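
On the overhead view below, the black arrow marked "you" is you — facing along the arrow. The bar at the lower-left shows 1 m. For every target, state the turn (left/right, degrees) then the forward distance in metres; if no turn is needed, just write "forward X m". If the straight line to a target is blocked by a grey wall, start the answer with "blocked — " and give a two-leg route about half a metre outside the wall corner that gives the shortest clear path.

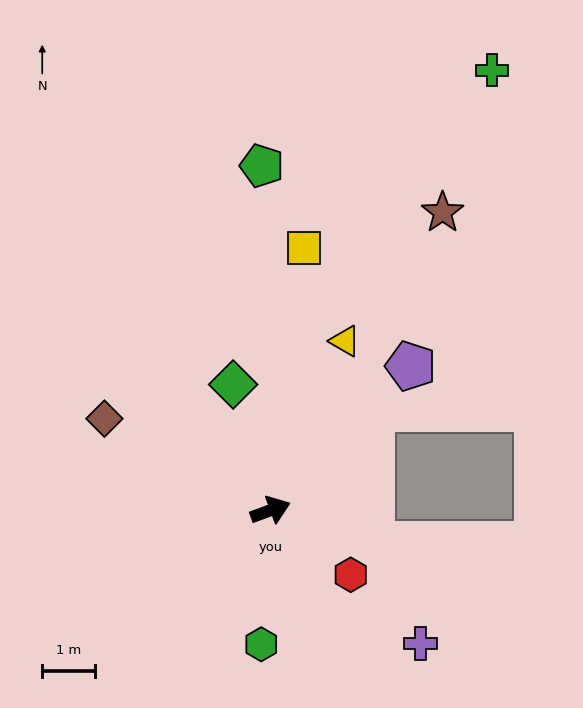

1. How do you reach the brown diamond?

turn left 131°, forward 3.6 m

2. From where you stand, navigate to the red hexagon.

turn right 59°, forward 1.9 m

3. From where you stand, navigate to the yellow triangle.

turn left 46°, forward 3.5 m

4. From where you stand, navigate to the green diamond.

turn left 86°, forward 2.5 m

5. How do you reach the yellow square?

turn left 63°, forward 5.0 m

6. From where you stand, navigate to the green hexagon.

turn right 114°, forward 2.5 m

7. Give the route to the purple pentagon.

turn left 26°, forward 3.8 m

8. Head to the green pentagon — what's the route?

turn left 71°, forward 6.5 m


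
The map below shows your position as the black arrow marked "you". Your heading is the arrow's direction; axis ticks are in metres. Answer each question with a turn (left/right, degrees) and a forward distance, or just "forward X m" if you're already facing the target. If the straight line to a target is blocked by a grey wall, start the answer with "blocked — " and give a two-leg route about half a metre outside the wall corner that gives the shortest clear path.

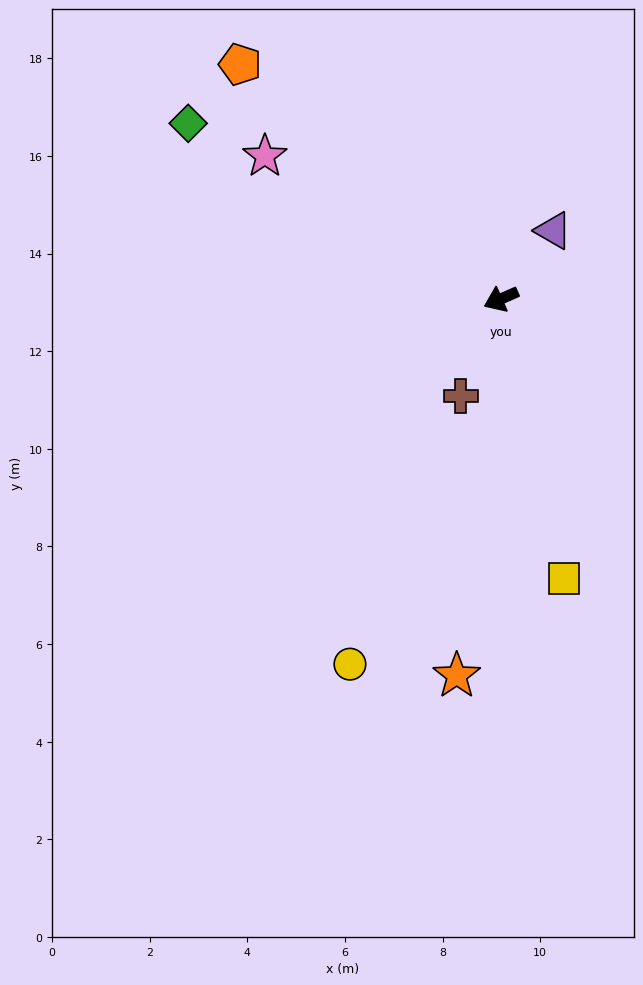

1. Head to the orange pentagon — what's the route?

turn right 66°, forward 7.2 m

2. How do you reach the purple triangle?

turn right 151°, forward 1.8 m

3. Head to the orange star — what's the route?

turn left 60°, forward 7.8 m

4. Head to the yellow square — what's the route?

turn left 79°, forward 5.9 m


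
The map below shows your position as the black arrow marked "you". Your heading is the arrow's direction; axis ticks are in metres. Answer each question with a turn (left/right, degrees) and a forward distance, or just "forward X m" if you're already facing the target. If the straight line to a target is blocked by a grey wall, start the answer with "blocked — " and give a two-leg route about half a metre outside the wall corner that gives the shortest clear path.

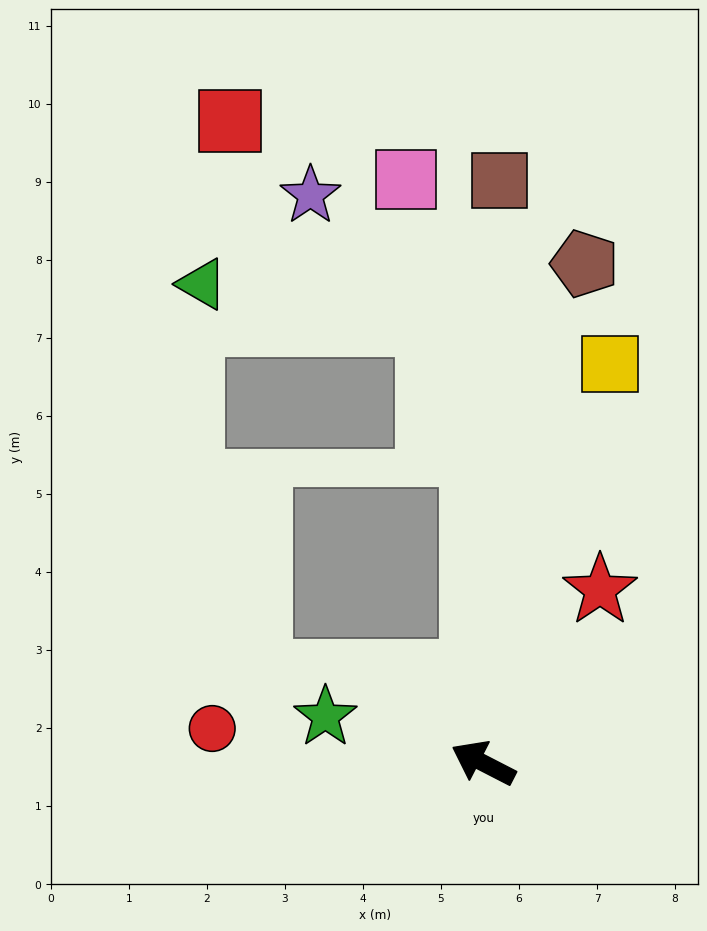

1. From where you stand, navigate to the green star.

turn left 11°, forward 2.1 m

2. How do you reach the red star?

turn right 97°, forward 2.7 m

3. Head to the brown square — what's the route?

turn right 64°, forward 7.5 m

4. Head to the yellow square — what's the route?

turn right 80°, forward 5.4 m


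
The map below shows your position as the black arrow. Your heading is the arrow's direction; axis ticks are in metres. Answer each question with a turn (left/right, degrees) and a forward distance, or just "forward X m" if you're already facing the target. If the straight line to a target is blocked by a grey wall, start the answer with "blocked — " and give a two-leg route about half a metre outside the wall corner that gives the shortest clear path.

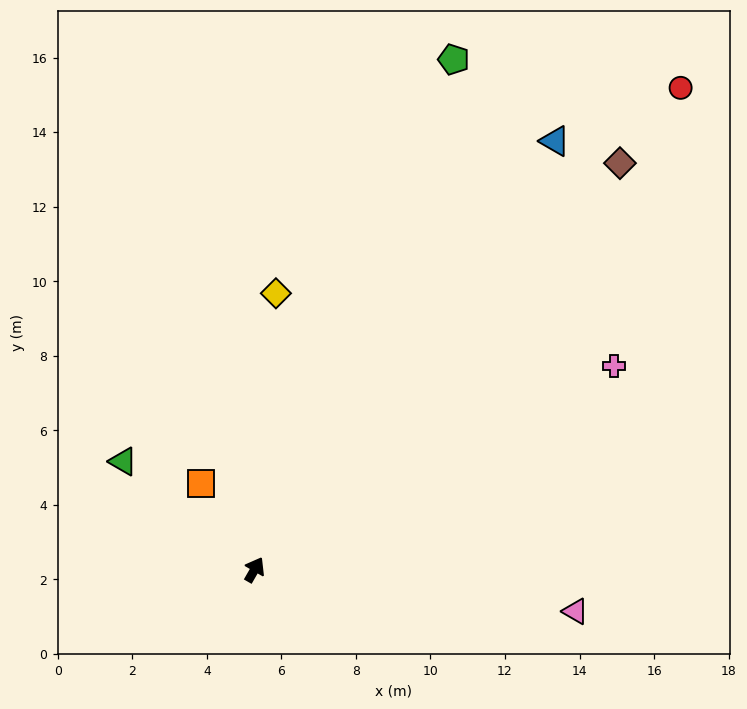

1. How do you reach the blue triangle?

turn right 5°, forward 14.0 m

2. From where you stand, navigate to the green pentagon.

turn left 9°, forward 14.7 m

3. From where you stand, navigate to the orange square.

turn left 62°, forward 2.7 m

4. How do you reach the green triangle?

turn left 80°, forward 4.6 m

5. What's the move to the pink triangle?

turn right 68°, forward 8.7 m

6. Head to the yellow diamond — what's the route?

turn left 26°, forward 7.4 m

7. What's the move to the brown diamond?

turn right 12°, forward 14.7 m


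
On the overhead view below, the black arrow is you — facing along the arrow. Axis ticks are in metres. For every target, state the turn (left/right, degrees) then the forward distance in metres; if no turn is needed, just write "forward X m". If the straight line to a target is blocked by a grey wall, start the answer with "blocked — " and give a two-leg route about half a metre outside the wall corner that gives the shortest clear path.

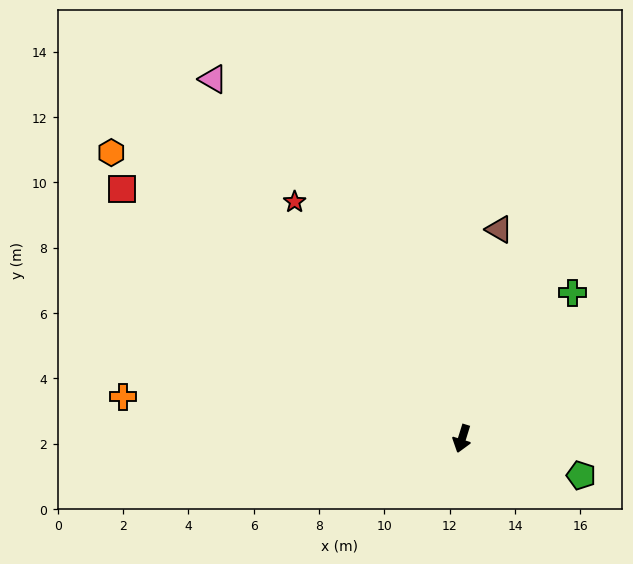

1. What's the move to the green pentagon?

turn left 90°, forward 3.8 m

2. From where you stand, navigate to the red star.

turn right 127°, forward 8.9 m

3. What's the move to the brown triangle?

turn right 173°, forward 6.5 m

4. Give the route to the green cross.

turn left 160°, forward 5.6 m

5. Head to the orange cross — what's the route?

turn right 80°, forward 10.5 m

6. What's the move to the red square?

turn right 109°, forward 12.9 m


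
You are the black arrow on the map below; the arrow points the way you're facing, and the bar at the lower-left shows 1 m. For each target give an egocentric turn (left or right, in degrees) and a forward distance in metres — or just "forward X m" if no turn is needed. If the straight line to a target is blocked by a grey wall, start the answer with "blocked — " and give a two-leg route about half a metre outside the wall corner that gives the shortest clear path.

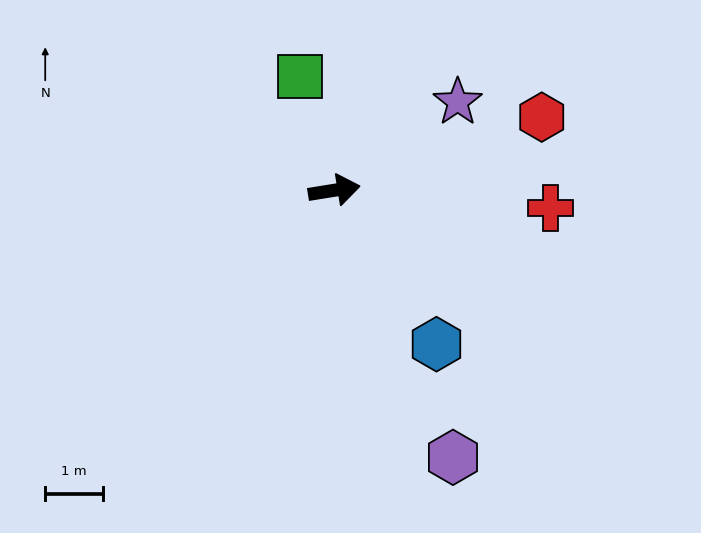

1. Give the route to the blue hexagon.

turn right 66°, forward 3.2 m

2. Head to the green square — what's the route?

turn left 98°, forward 2.1 m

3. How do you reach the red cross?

turn right 14°, forward 3.8 m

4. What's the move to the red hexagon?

turn left 10°, forward 3.8 m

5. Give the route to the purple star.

turn left 26°, forward 2.6 m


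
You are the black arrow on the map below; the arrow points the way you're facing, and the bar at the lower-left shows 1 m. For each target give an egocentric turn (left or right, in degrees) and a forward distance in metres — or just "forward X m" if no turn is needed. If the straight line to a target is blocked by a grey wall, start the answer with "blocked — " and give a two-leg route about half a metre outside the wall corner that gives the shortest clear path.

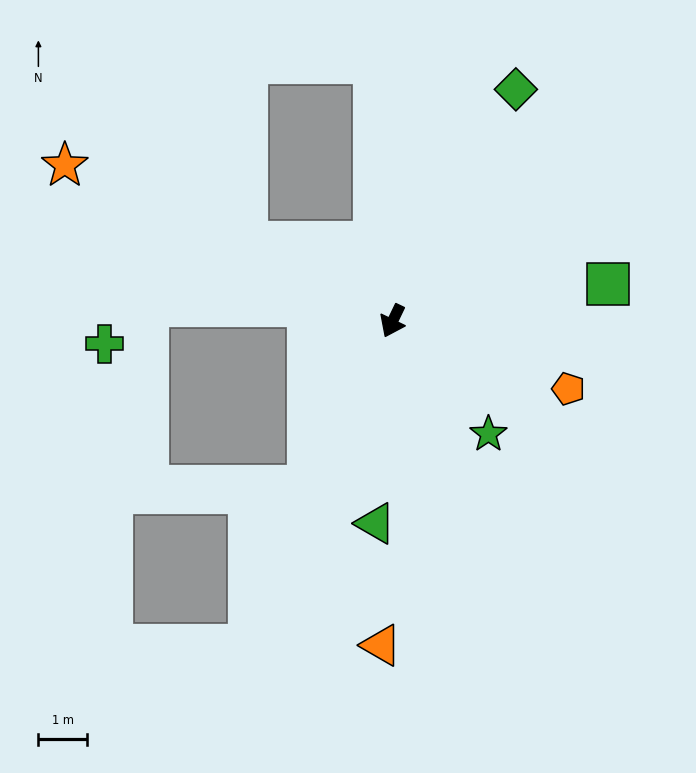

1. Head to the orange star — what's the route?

turn right 90°, forward 7.5 m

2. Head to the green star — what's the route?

turn left 66°, forward 3.0 m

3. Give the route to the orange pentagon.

turn left 95°, forward 3.9 m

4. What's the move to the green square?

turn left 125°, forward 4.5 m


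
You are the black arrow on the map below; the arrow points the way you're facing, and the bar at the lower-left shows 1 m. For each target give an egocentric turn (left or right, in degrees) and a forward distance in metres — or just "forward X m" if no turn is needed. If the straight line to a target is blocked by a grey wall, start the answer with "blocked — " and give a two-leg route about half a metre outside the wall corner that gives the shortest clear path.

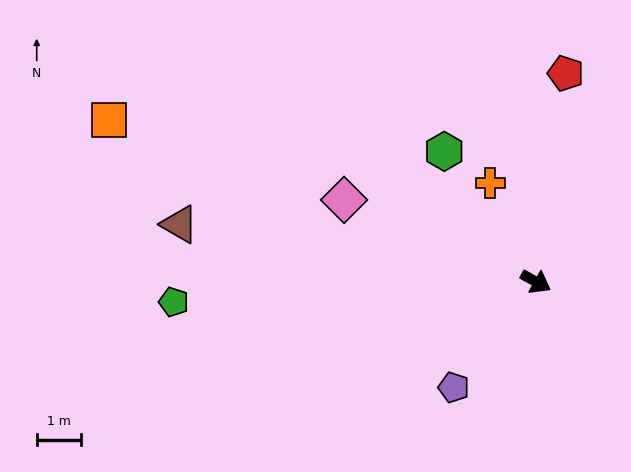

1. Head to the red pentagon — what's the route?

turn left 111°, forward 4.7 m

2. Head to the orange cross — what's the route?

turn left 144°, forward 2.4 m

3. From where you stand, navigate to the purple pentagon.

turn right 99°, forward 3.0 m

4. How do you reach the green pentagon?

turn right 148°, forward 8.1 m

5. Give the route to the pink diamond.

turn right 174°, forward 4.7 m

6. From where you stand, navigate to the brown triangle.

turn right 160°, forward 8.1 m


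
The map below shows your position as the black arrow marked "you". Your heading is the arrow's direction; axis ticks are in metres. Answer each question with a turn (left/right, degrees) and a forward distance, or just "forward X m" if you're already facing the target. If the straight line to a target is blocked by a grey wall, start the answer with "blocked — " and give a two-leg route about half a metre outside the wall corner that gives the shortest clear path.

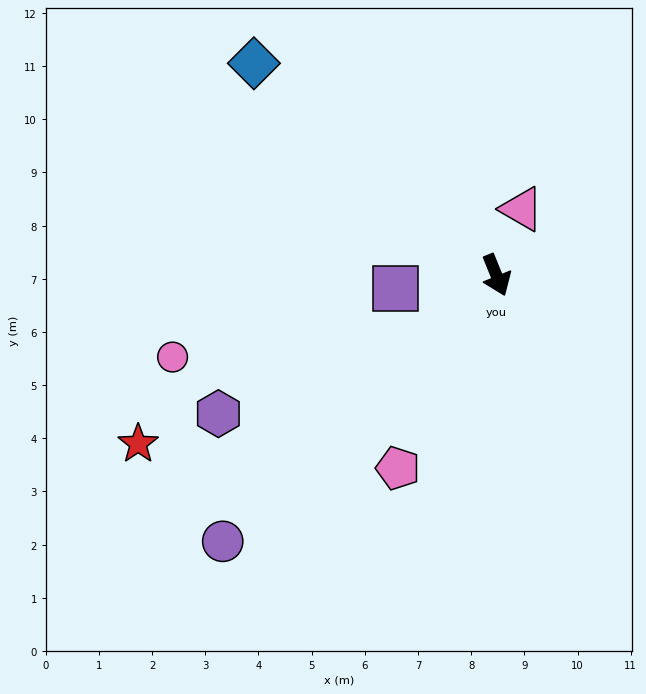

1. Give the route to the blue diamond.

turn right 153°, forward 6.1 m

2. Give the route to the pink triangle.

turn left 137°, forward 1.3 m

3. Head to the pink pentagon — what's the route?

turn right 49°, forward 4.1 m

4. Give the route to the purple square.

turn right 105°, forward 1.9 m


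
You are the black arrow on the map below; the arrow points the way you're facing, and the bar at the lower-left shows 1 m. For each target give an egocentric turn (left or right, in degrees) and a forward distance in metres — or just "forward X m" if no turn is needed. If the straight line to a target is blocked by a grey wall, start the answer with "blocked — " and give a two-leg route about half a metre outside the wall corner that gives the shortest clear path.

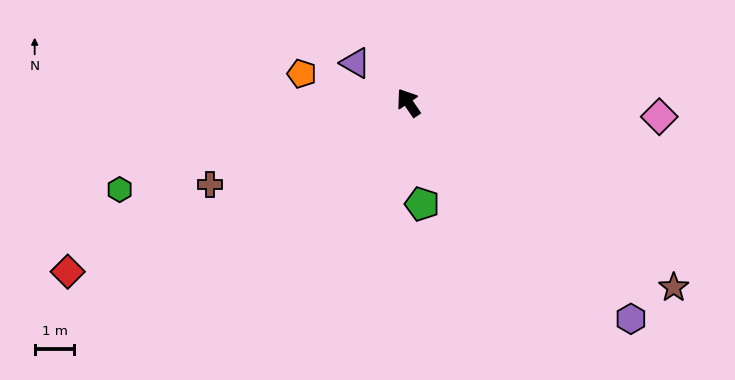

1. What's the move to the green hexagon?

turn left 72°, forward 7.6 m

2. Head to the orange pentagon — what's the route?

turn left 40°, forward 2.8 m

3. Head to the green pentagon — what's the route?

turn left 153°, forward 2.6 m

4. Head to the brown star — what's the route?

turn right 159°, forward 8.1 m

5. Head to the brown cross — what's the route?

turn left 78°, forward 5.4 m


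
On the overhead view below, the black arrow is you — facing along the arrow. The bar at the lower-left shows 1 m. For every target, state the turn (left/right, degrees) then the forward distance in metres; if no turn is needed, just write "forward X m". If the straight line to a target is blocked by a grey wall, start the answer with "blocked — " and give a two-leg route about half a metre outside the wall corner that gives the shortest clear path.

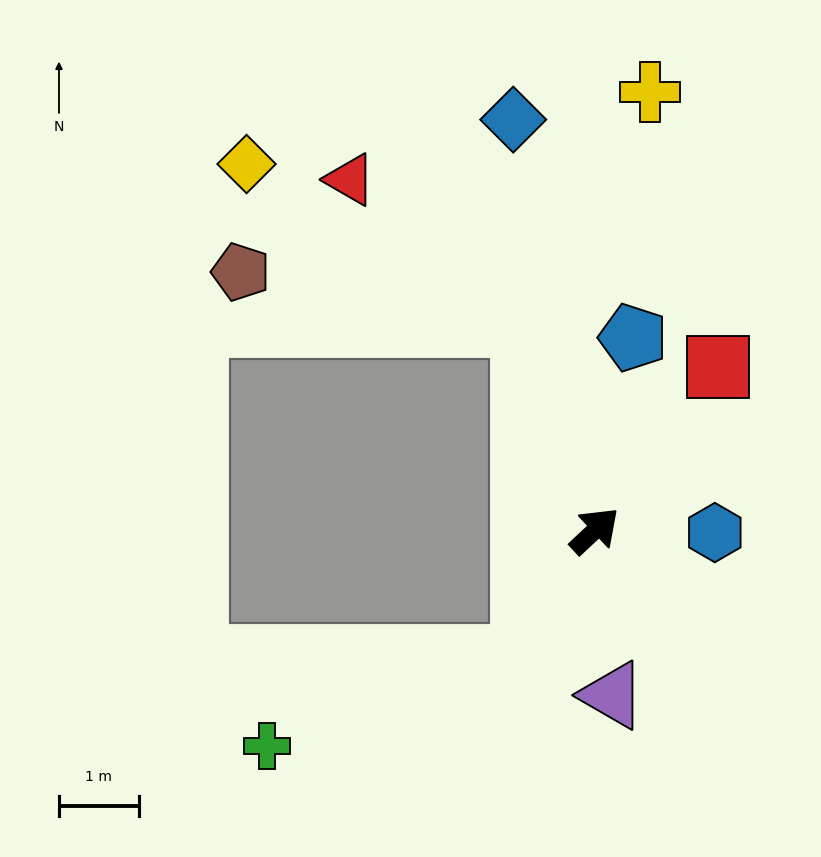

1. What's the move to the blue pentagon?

turn left 36°, forward 2.5 m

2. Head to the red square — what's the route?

turn left 10°, forward 2.6 m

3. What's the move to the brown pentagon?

blocked — turn left 66°, forward 2.7 m, then turn left 61°, forward 3.6 m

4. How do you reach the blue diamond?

turn left 58°, forward 5.3 m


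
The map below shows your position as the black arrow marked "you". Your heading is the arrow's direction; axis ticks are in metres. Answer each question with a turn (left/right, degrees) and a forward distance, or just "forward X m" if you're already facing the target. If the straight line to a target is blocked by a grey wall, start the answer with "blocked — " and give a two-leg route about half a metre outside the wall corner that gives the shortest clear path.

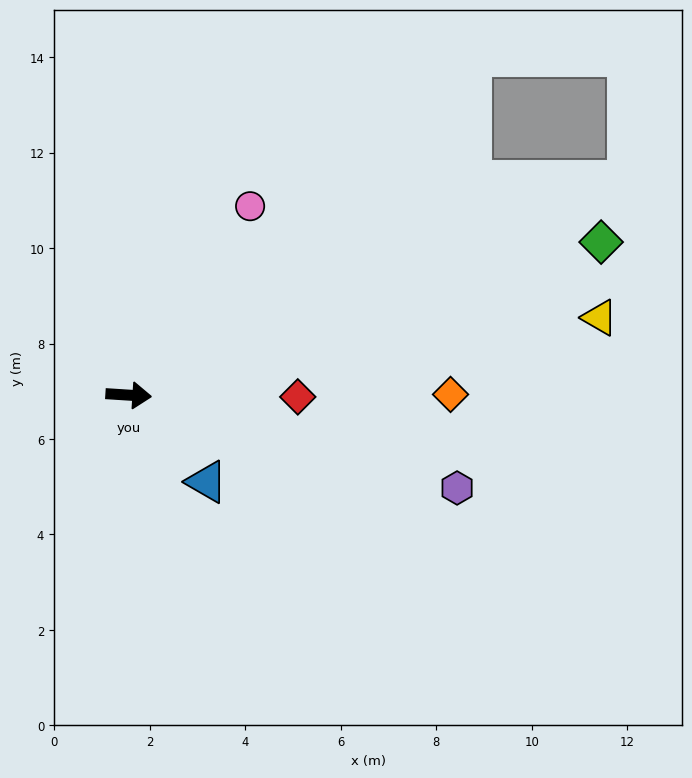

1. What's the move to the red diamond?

turn left 3°, forward 3.5 m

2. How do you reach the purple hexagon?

turn right 12°, forward 7.1 m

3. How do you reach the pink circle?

turn left 61°, forward 4.7 m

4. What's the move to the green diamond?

turn left 22°, forward 10.4 m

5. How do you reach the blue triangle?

turn right 44°, forward 2.4 m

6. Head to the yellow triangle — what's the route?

turn left 13°, forward 10.0 m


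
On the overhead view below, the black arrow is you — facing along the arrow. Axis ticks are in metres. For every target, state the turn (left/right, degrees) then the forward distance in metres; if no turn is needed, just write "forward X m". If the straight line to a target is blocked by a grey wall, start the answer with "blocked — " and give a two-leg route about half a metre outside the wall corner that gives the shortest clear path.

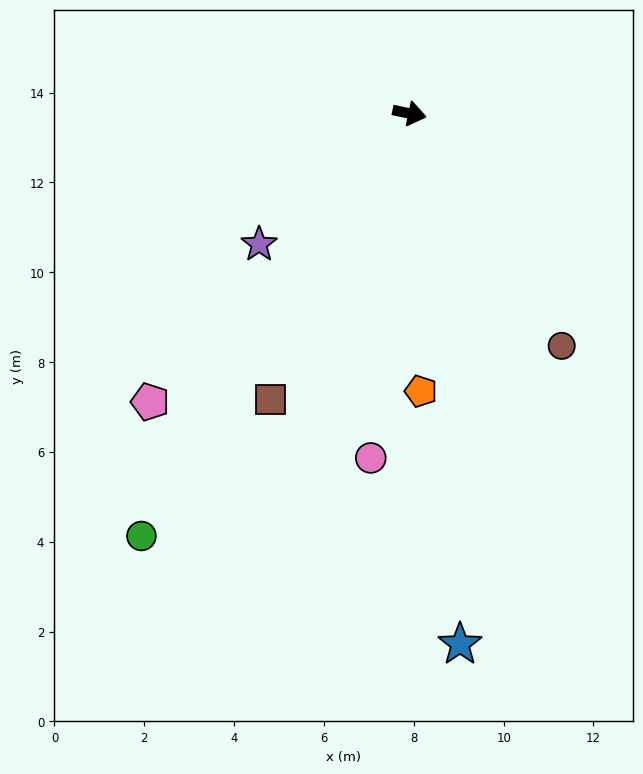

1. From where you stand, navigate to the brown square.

turn right 104°, forward 7.1 m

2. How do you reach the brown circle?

turn right 45°, forward 6.2 m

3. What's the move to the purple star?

turn right 127°, forward 4.4 m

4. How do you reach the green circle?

turn right 111°, forward 11.1 m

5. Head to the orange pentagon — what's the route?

turn right 76°, forward 6.2 m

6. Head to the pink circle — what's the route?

turn right 85°, forward 7.7 m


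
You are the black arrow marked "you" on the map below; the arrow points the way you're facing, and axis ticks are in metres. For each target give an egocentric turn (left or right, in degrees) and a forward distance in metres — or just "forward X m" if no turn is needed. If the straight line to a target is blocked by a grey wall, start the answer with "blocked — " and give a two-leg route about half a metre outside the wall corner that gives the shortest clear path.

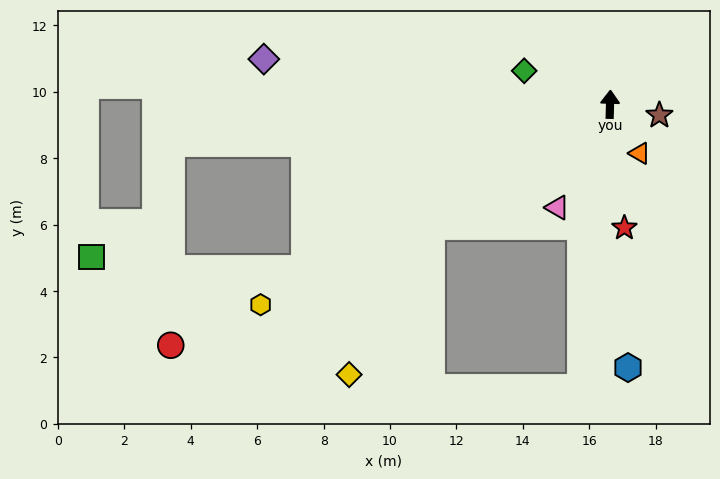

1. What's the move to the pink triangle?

turn left 155°, forward 3.5 m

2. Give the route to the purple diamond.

turn left 84°, forward 10.5 m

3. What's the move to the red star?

turn right 172°, forward 3.7 m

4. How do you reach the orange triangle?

turn right 147°, forward 1.7 m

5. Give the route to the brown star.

turn right 101°, forward 1.5 m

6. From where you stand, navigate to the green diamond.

turn left 70°, forward 2.8 m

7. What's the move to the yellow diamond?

blocked — turn left 126°, forward 6.5 m, then turn left 27°, forward 5.1 m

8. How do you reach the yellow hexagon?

turn left 121°, forward 12.1 m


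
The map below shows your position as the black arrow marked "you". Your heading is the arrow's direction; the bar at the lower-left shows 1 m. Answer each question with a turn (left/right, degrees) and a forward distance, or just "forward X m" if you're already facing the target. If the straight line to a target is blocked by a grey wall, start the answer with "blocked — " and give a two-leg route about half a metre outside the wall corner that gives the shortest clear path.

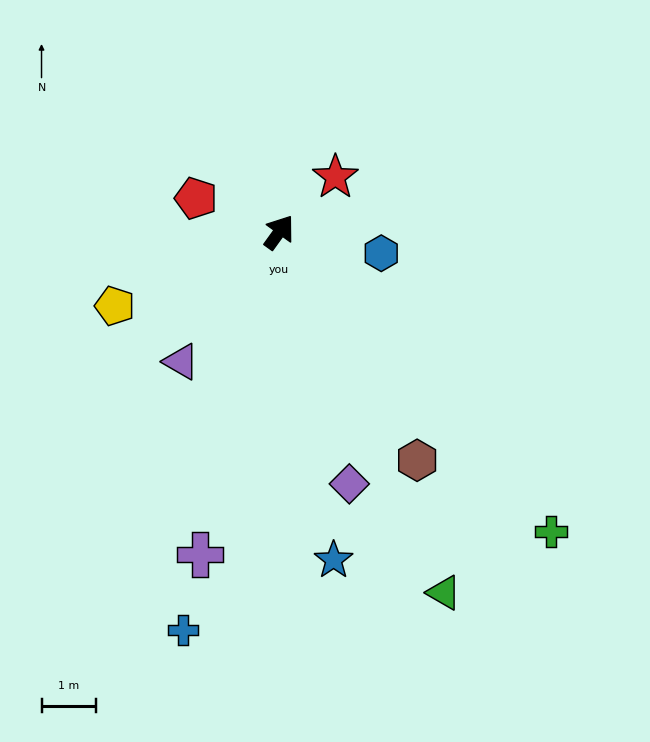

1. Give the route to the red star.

turn right 10°, forward 1.4 m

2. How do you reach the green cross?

turn right 102°, forward 7.4 m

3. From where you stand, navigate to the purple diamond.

turn right 129°, forward 4.8 m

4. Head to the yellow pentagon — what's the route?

turn left 150°, forward 3.3 m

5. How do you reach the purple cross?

turn right 158°, forward 6.1 m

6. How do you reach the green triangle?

turn right 120°, forward 7.3 m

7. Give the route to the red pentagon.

turn left 104°, forward 1.6 m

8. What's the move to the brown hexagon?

turn right 113°, forward 4.9 m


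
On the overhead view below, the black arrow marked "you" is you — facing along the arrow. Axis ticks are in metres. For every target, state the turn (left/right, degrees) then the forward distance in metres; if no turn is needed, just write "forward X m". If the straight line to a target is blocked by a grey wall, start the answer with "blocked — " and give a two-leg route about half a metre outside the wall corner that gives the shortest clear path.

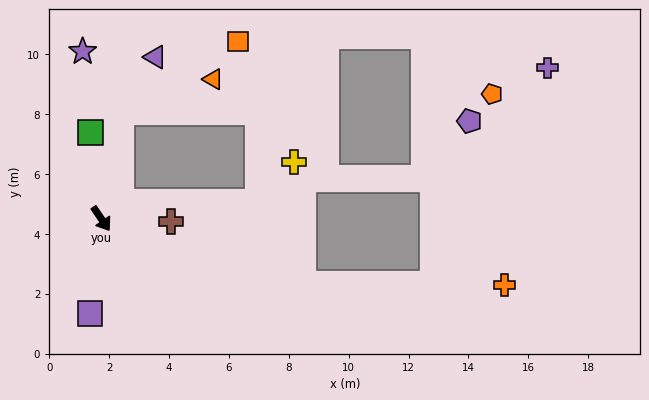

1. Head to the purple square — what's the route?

turn right 41°, forward 3.2 m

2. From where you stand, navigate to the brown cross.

turn left 53°, forward 2.3 m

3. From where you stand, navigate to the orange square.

blocked — turn left 135°, forward 3.6 m, then turn right 48°, forward 4.6 m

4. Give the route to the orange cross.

blocked — turn left 38°, forward 7.1 m, then turn left 18°, forward 6.7 m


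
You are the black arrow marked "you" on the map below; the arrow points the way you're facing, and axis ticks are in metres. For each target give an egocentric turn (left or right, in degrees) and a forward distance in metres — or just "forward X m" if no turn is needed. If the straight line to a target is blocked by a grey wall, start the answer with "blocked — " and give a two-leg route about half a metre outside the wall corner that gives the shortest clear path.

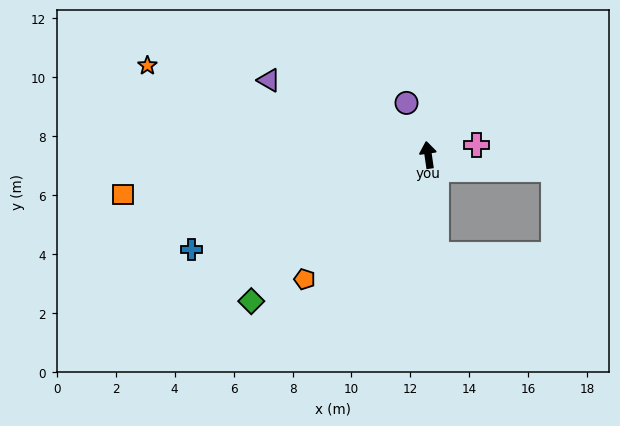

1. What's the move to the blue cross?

turn left 104°, forward 8.6 m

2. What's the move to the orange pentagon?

turn left 127°, forward 5.9 m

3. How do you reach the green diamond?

turn left 121°, forward 7.8 m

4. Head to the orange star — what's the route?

turn left 64°, forward 10.0 m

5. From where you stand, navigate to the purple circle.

turn left 14°, forward 1.9 m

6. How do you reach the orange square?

turn left 89°, forward 10.4 m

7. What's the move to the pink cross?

turn right 87°, forward 1.7 m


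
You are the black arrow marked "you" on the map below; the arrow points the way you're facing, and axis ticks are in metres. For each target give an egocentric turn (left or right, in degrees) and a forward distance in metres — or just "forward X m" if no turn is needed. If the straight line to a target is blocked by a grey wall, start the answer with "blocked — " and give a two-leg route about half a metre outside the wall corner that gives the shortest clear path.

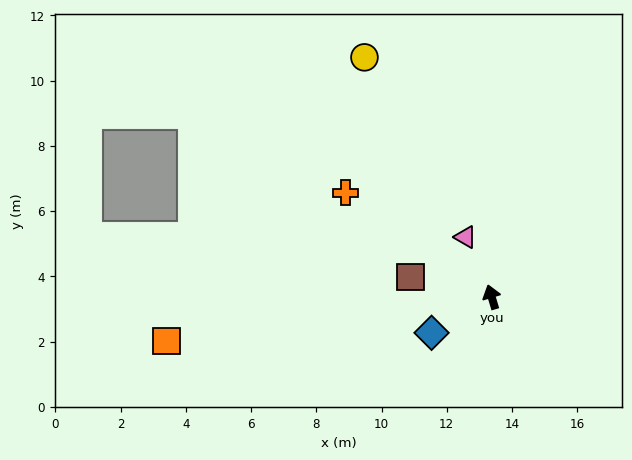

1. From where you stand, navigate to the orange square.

turn left 81°, forward 10.1 m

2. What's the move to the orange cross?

turn left 38°, forward 5.5 m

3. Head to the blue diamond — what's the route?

turn left 104°, forward 2.1 m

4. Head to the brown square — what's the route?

turn left 60°, forward 2.6 m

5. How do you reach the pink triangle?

turn left 7°, forward 2.0 m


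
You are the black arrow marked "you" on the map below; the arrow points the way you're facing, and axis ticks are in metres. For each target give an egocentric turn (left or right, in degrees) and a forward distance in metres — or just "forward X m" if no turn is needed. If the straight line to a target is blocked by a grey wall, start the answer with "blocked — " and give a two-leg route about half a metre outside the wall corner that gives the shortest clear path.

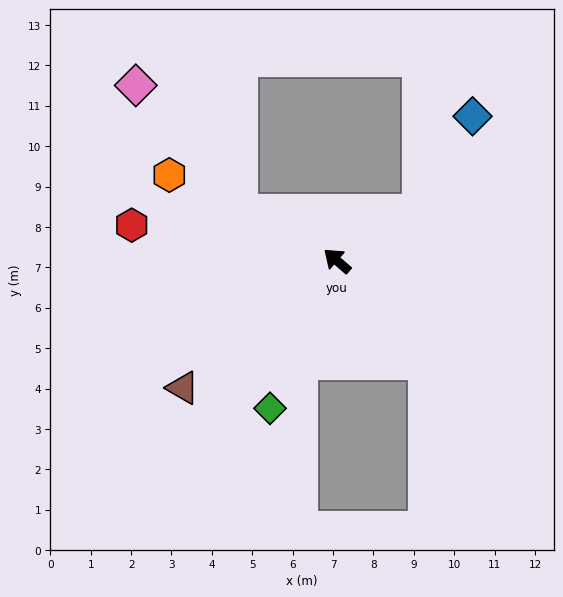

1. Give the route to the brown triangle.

turn left 80°, forward 4.9 m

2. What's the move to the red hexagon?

turn left 31°, forward 5.2 m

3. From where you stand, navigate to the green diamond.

turn left 106°, forward 4.0 m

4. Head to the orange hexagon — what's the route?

turn left 14°, forward 4.7 m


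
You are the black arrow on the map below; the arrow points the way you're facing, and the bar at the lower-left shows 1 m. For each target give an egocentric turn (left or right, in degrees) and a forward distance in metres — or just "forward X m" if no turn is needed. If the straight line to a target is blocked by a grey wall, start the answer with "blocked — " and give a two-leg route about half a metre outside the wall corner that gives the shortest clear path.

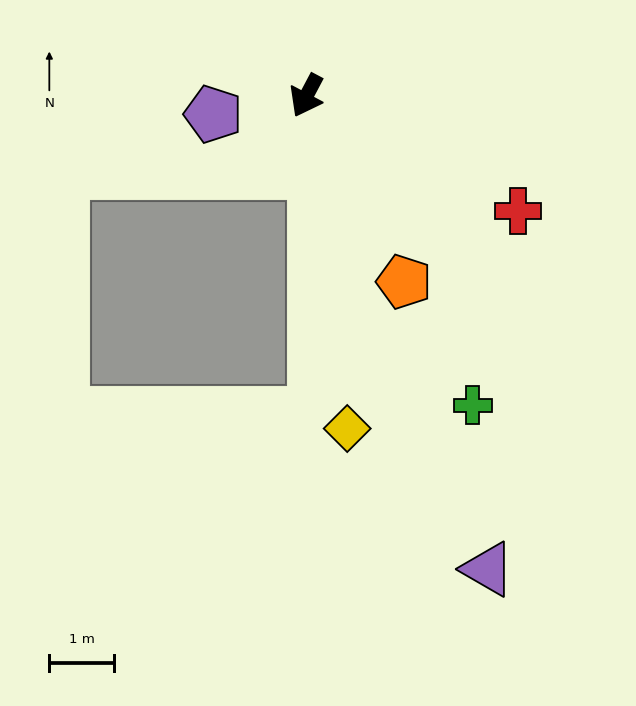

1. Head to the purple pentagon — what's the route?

turn right 51°, forward 1.5 m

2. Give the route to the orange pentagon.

turn left 56°, forward 3.3 m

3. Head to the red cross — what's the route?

turn left 89°, forward 3.7 m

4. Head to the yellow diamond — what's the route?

turn left 35°, forward 5.2 m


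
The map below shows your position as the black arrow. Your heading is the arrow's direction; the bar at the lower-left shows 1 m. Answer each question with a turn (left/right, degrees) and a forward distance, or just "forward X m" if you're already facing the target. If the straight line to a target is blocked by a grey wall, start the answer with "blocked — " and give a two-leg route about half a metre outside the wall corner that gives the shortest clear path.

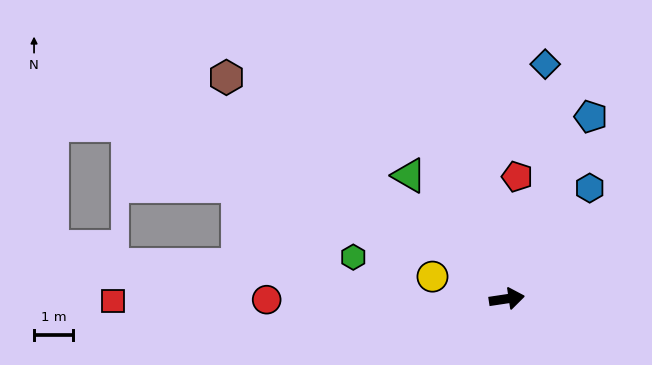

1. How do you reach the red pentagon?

turn left 77°, forward 3.1 m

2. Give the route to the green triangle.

turn left 120°, forward 4.0 m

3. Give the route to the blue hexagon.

turn left 45°, forward 3.5 m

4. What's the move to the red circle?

turn left 172°, forward 6.2 m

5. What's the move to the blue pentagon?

turn left 57°, forward 5.1 m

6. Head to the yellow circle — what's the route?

turn left 155°, forward 2.0 m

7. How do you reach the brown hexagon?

turn left 133°, forward 9.2 m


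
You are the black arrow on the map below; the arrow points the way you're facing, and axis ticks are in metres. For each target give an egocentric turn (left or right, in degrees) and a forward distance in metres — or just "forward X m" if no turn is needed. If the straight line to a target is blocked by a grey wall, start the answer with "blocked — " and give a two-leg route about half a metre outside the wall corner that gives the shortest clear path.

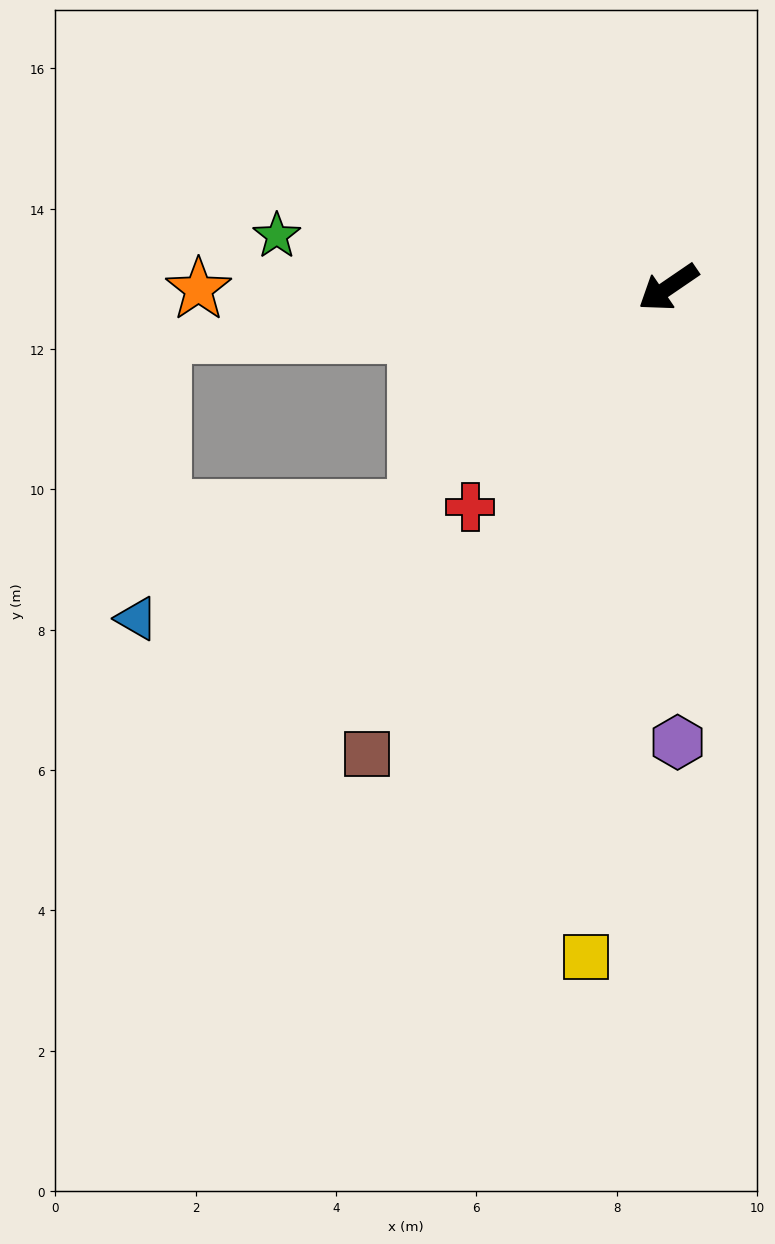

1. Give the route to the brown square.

turn left 23°, forward 7.9 m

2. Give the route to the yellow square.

turn left 49°, forward 9.6 m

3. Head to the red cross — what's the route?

turn left 14°, forward 4.2 m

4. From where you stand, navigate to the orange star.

turn right 34°, forward 6.7 m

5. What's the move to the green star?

turn right 42°, forward 5.6 m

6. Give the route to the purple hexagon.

turn left 57°, forward 6.5 m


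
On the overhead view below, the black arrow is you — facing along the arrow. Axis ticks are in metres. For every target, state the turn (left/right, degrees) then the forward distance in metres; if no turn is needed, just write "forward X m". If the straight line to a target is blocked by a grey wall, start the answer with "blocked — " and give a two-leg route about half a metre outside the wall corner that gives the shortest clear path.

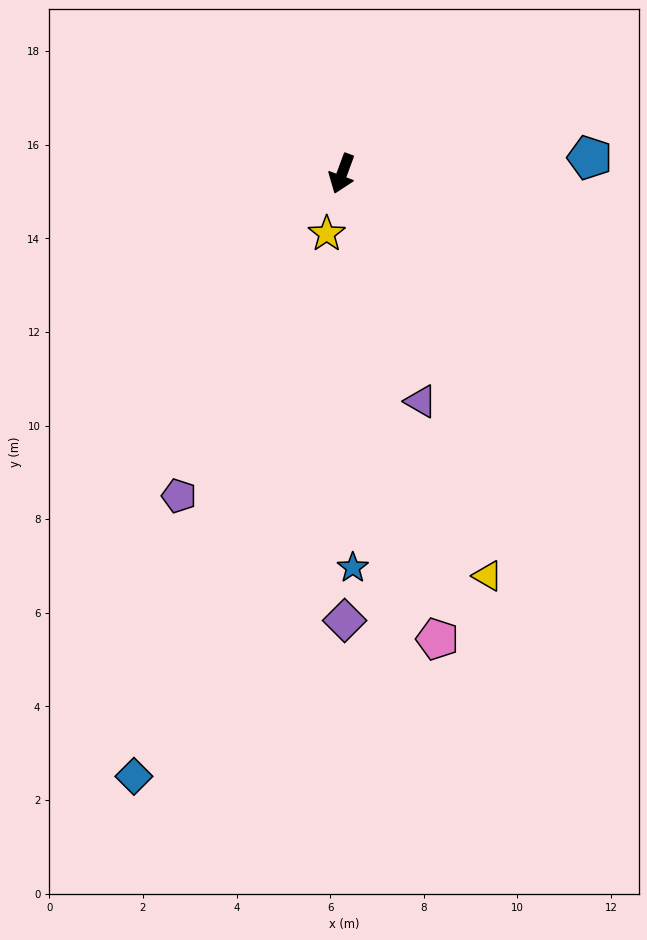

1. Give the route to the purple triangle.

turn left 39°, forward 5.1 m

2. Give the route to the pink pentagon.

turn left 32°, forward 10.1 m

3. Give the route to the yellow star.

turn left 6°, forward 1.3 m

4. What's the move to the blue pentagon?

turn left 114°, forward 5.3 m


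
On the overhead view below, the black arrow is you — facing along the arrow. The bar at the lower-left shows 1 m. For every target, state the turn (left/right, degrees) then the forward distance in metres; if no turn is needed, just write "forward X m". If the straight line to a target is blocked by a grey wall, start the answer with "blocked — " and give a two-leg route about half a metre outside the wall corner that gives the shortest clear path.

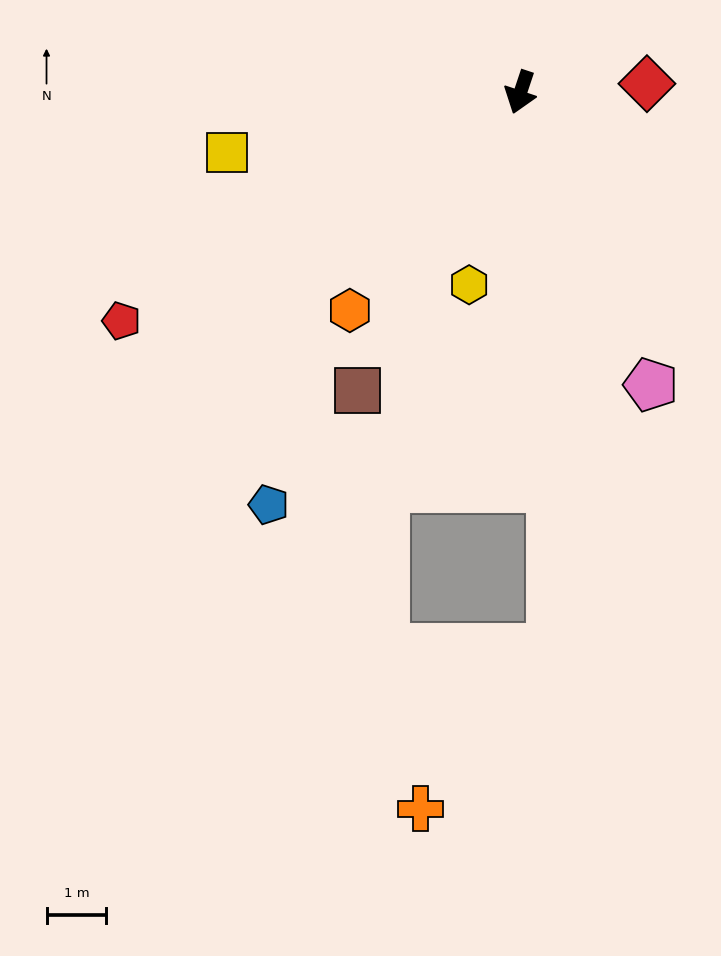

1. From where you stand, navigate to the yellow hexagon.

turn left 4°, forward 3.3 m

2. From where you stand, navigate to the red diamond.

turn left 112°, forward 2.1 m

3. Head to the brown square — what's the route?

turn right 10°, forward 5.7 m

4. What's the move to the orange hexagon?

turn right 20°, forward 4.6 m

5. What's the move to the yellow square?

turn right 60°, forward 5.0 m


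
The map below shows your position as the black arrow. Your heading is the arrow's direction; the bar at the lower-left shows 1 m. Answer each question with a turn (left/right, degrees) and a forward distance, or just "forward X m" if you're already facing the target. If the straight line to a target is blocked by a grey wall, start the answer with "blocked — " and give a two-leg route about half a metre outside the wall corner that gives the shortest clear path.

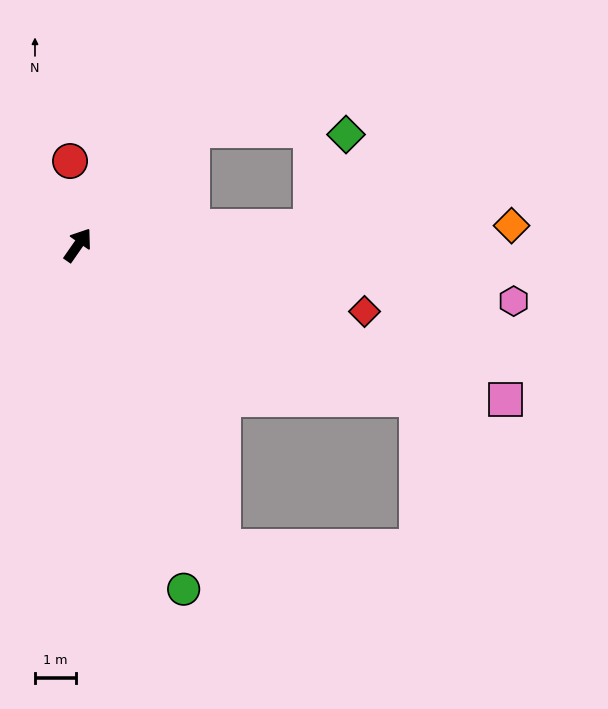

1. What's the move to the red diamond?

turn right 68°, forward 7.1 m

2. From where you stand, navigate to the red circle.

turn left 40°, forward 2.0 m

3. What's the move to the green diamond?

blocked — turn right 51°, forward 5.7 m, then turn left 65°, forward 2.4 m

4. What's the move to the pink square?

turn right 75°, forward 11.0 m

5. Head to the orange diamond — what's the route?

turn right 53°, forward 10.5 m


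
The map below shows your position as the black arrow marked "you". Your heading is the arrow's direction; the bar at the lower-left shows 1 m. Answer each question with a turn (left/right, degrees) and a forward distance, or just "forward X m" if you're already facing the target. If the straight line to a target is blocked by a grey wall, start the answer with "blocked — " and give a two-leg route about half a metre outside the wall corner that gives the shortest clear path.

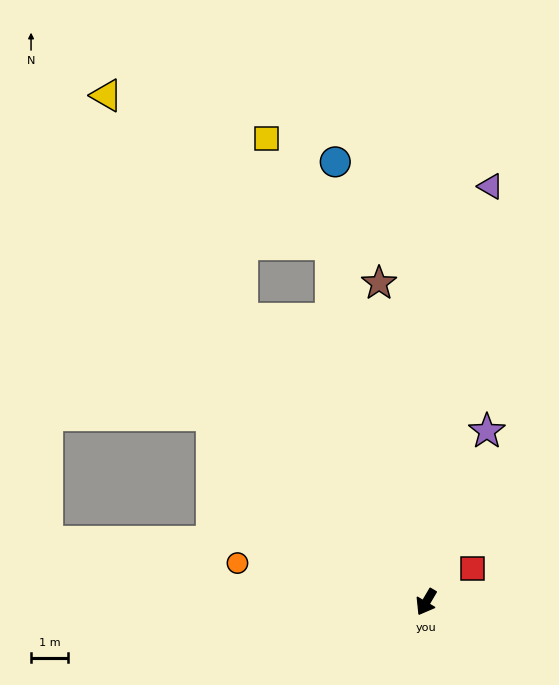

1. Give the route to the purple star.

turn right 169°, forward 4.9 m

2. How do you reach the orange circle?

turn right 71°, forward 5.2 m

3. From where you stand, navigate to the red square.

turn left 156°, forward 1.6 m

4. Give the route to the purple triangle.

turn right 158°, forward 11.5 m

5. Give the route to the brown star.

turn right 141°, forward 8.8 m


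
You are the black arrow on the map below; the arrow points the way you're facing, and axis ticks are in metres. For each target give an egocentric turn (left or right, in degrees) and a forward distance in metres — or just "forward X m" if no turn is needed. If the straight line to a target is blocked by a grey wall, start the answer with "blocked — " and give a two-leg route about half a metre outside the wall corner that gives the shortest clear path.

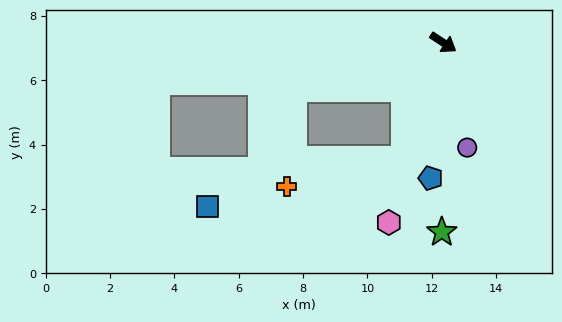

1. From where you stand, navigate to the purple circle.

turn right 44°, forward 3.3 m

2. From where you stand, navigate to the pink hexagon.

turn right 74°, forward 5.8 m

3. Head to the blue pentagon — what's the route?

turn right 62°, forward 4.2 m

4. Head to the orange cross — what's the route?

blocked — turn right 75°, forward 3.8 m, then turn right 59°, forward 3.8 m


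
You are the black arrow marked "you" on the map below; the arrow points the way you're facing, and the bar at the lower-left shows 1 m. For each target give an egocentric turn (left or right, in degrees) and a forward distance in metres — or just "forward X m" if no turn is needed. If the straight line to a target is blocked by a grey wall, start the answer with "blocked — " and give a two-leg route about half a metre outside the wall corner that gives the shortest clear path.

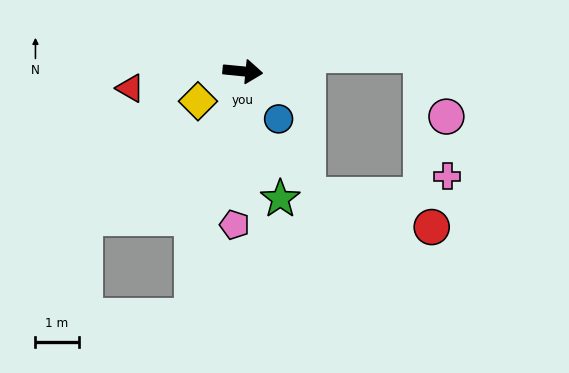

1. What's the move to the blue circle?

turn right 47°, forward 1.4 m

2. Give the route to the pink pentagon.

turn right 88°, forward 3.6 m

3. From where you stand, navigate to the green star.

turn right 68°, forward 3.1 m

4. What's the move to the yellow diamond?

turn right 141°, forward 1.3 m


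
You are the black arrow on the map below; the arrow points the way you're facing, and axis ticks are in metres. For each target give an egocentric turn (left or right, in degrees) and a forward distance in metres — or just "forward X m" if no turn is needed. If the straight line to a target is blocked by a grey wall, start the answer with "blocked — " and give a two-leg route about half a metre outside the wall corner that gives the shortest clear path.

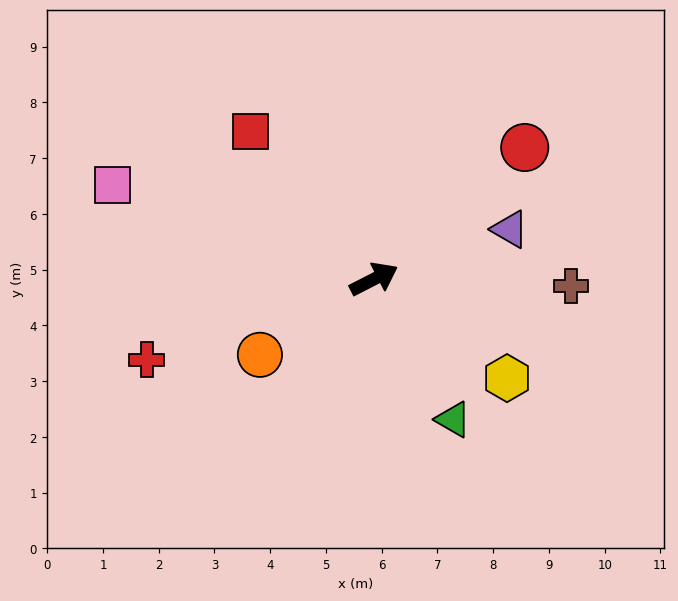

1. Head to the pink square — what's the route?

turn left 133°, forward 5.0 m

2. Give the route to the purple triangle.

turn right 7°, forward 2.6 m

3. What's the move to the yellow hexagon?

turn right 64°, forward 3.0 m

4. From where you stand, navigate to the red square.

turn left 103°, forward 3.5 m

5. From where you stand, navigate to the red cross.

turn left 172°, forward 4.3 m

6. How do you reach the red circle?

turn left 14°, forward 3.6 m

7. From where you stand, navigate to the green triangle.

turn right 88°, forward 2.9 m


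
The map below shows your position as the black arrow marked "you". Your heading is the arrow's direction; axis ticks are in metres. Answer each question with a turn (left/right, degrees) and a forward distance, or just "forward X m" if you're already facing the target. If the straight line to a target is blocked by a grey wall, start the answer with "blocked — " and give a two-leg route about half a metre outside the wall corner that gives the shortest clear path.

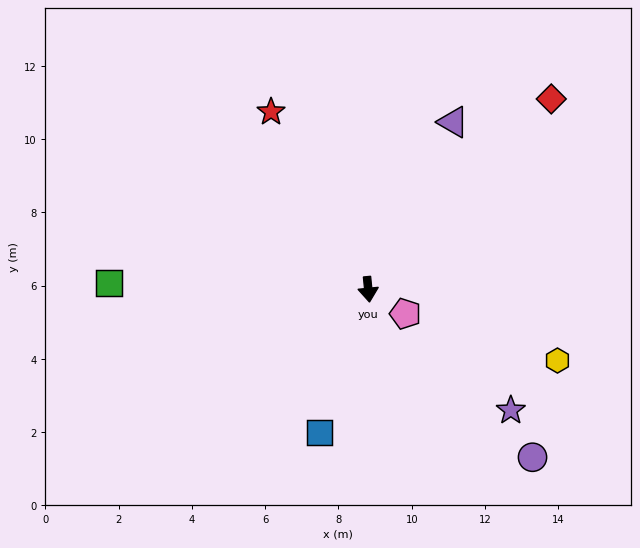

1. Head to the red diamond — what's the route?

turn left 131°, forward 7.2 m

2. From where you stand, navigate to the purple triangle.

turn left 147°, forward 5.1 m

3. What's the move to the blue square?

turn right 24°, forward 4.1 m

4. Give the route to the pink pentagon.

turn left 51°, forward 1.2 m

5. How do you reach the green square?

turn right 97°, forward 7.1 m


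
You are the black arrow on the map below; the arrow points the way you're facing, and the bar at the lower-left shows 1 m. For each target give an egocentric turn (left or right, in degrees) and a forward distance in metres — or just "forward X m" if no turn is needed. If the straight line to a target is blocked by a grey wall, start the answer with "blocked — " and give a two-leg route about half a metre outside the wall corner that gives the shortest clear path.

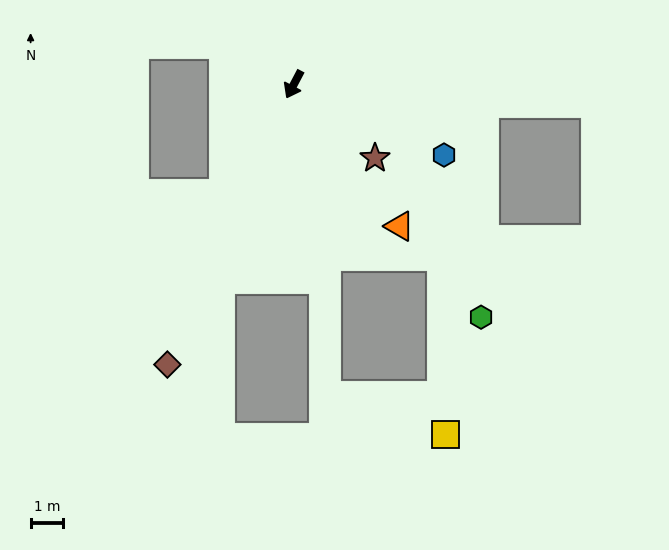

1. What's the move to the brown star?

turn left 76°, forward 3.3 m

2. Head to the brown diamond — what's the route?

turn left 3°, forward 9.4 m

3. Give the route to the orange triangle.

turn left 64°, forward 5.4 m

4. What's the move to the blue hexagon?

turn left 93°, forward 5.1 m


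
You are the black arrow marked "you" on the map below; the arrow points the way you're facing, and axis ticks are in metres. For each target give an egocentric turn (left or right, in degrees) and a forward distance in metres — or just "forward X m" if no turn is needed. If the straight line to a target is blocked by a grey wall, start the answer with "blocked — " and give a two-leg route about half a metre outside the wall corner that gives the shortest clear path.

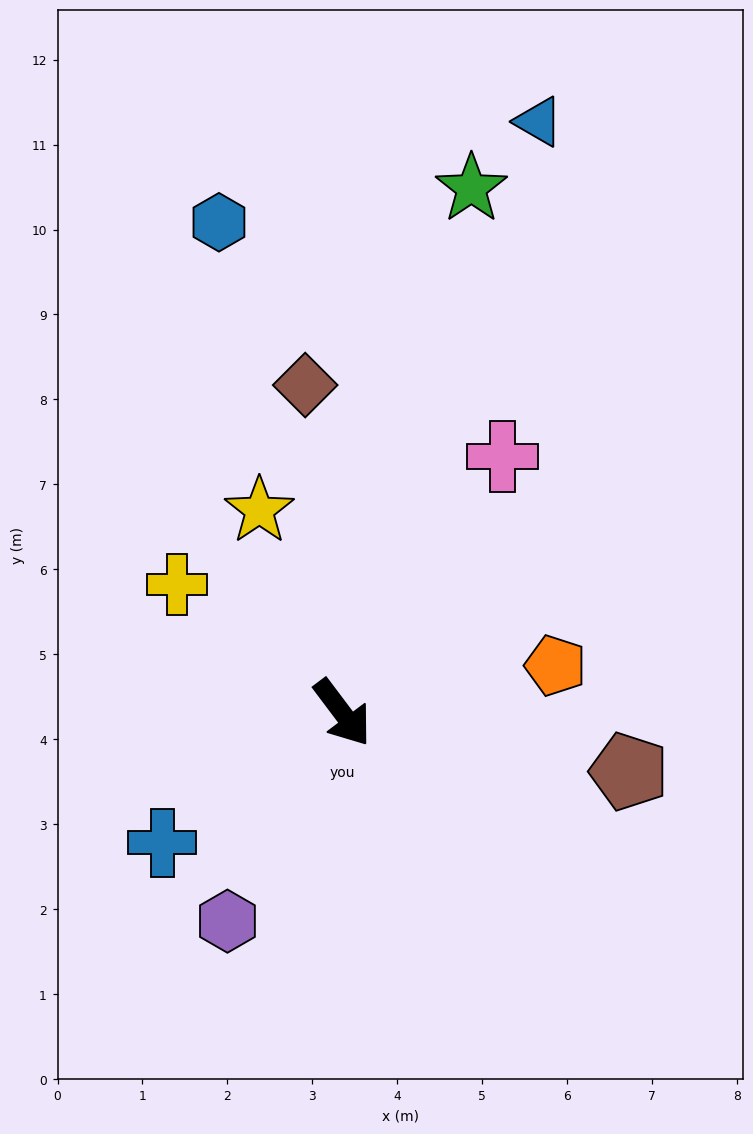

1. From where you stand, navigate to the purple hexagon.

turn right 66°, forward 2.8 m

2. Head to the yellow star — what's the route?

turn left 165°, forward 2.6 m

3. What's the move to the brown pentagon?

turn left 41°, forward 3.4 m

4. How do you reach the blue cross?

turn right 91°, forward 2.6 m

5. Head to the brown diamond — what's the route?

turn left 149°, forward 3.9 m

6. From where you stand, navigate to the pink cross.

turn left 111°, forward 3.6 m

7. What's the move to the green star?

turn left 129°, forward 6.4 m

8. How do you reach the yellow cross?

turn right 165°, forward 2.5 m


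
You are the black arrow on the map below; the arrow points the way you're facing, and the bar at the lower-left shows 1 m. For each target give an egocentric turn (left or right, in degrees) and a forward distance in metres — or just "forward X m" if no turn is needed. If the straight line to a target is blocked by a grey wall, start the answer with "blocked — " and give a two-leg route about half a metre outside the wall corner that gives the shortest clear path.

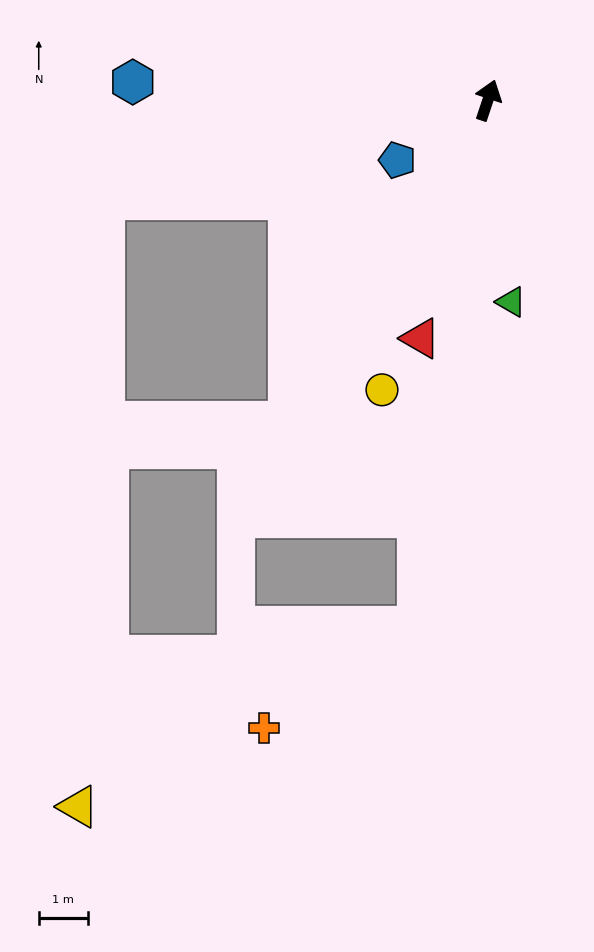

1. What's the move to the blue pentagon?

turn left 142°, forward 2.2 m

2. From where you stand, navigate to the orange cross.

blocked — turn right 169°, forward 10.8 m, then turn right 49°, forward 3.7 m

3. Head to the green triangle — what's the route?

turn right 155°, forward 4.1 m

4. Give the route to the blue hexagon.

turn left 106°, forward 7.2 m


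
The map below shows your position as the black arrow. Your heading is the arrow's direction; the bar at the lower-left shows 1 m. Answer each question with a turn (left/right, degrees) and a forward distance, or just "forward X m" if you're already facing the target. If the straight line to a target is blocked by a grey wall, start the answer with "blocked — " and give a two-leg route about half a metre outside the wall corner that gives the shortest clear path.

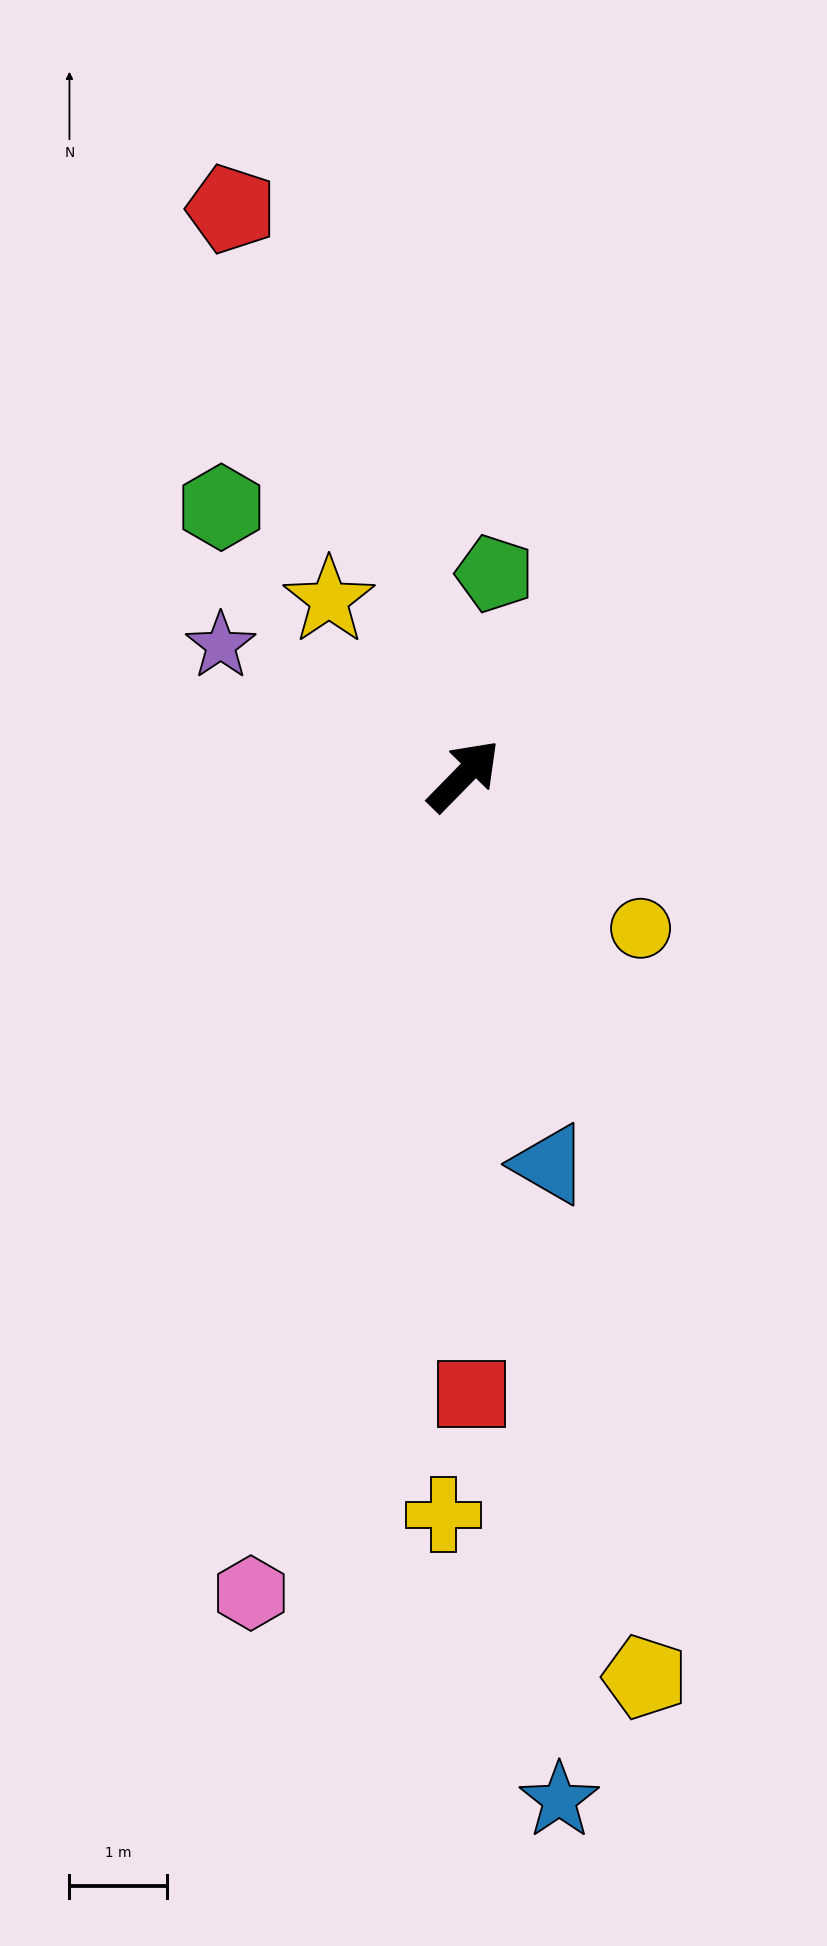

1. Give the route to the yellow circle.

turn right 86°, forward 2.4 m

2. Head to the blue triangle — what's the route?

turn right 123°, forward 4.1 m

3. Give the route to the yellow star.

turn left 82°, forward 2.3 m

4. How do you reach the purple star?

turn left 106°, forward 2.8 m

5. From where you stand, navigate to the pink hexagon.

turn right 150°, forward 8.7 m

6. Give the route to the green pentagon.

turn left 36°, forward 2.1 m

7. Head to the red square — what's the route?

turn right 135°, forward 6.3 m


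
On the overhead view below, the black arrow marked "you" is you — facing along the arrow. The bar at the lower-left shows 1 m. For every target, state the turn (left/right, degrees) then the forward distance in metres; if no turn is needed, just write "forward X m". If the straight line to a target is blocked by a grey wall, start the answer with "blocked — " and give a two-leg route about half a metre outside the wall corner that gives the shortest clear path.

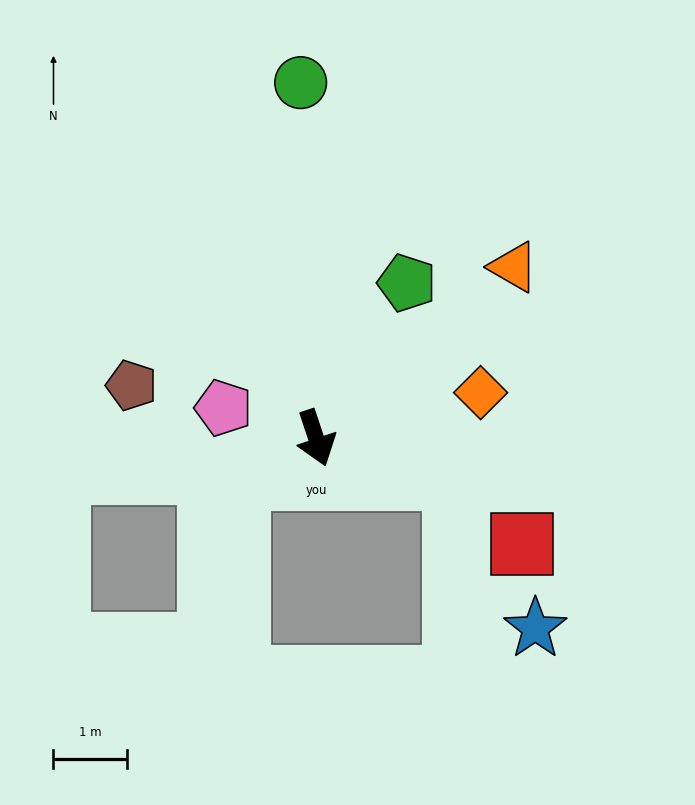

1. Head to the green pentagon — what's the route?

turn left 131°, forward 2.4 m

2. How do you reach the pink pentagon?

turn right 126°, forward 1.3 m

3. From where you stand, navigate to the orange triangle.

turn left 113°, forward 3.5 m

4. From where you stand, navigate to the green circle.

turn left 164°, forward 4.8 m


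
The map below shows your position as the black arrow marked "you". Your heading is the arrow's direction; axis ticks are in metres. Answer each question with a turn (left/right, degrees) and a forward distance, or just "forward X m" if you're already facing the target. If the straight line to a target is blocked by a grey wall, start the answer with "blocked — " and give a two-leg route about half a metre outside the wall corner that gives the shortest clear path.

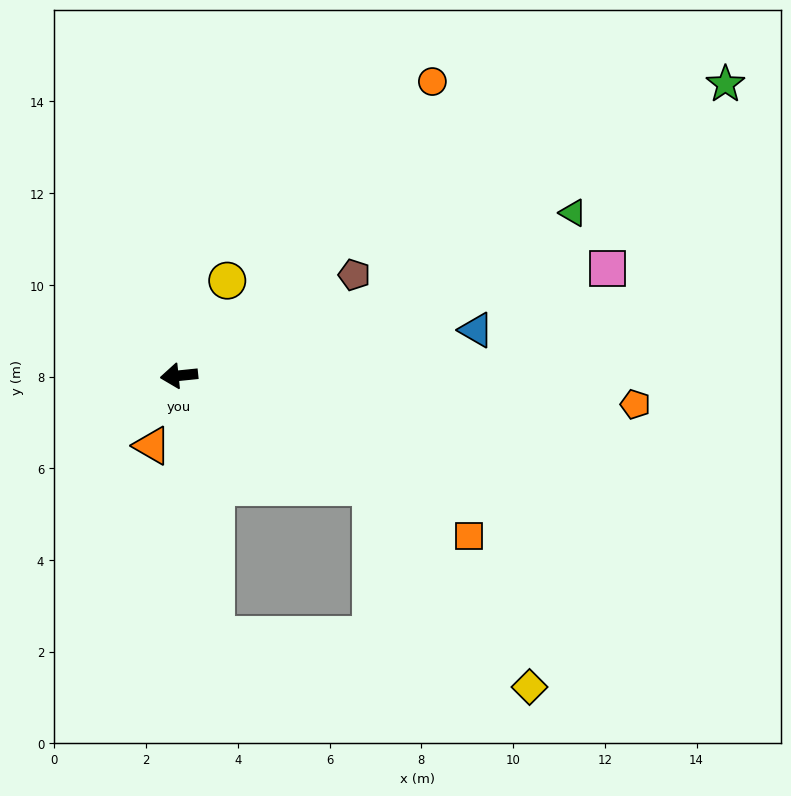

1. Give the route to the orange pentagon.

turn left 171°, forward 10.0 m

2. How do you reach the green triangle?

turn right 163°, forward 9.3 m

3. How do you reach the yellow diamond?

blocked — turn left 144°, forward 4.8 m, then turn right 22°, forward 5.6 m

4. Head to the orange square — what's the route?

turn left 145°, forward 7.2 m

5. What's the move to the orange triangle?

turn left 63°, forward 1.6 m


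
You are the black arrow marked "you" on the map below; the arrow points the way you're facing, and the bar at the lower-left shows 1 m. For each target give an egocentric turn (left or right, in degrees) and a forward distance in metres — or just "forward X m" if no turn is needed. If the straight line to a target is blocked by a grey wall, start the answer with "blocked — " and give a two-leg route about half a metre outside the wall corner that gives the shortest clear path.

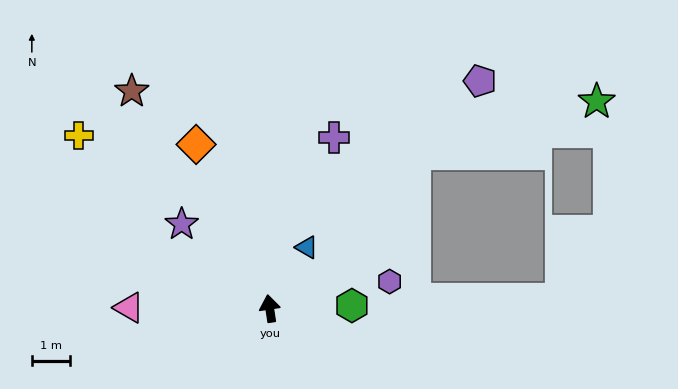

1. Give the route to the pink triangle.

turn left 81°, forward 3.7 m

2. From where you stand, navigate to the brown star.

turn left 24°, forward 6.8 m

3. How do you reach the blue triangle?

turn right 40°, forward 1.9 m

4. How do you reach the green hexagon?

turn right 97°, forward 2.2 m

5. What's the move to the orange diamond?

turn left 16°, forward 4.8 m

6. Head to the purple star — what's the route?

turn left 38°, forward 3.2 m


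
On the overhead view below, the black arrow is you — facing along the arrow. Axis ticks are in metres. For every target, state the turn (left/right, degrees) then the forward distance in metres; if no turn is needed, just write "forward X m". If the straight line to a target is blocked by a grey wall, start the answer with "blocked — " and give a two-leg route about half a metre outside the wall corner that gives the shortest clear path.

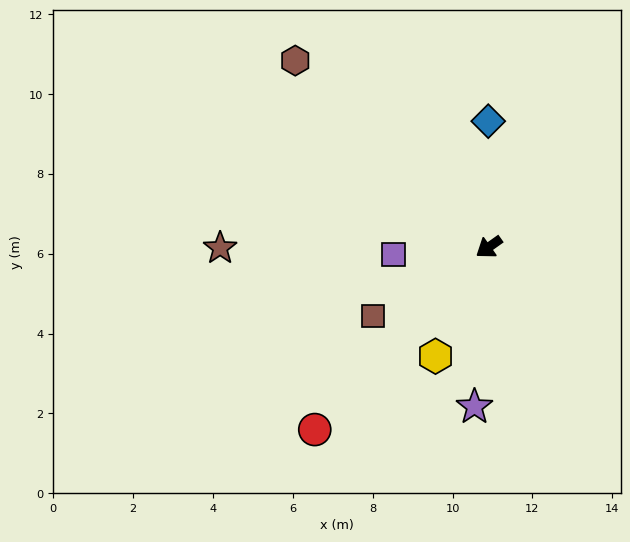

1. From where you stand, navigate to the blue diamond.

turn right 125°, forward 3.2 m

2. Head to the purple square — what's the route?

turn right 31°, forward 2.4 m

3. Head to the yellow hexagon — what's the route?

turn left 29°, forward 3.0 m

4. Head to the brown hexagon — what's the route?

turn right 79°, forward 6.7 m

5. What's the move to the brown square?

turn right 5°, forward 3.4 m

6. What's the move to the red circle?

turn left 11°, forward 6.3 m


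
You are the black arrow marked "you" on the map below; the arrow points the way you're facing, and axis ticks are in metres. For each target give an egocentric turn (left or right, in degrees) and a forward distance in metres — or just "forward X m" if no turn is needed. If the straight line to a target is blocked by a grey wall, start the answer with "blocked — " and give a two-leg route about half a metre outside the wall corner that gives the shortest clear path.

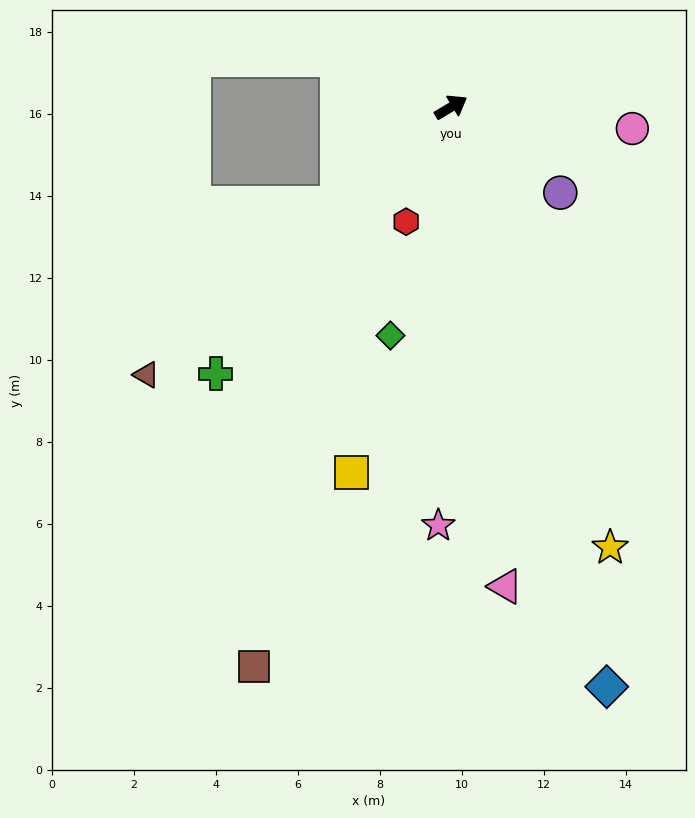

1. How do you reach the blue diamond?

turn right 106°, forward 14.6 m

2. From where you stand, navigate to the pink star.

turn right 123°, forward 10.2 m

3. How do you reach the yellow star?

turn right 101°, forward 11.4 m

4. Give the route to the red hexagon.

turn right 142°, forward 3.0 m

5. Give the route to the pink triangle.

turn right 115°, forward 11.8 m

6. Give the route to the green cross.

turn right 162°, forward 8.7 m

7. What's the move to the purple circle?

turn right 69°, forward 3.4 m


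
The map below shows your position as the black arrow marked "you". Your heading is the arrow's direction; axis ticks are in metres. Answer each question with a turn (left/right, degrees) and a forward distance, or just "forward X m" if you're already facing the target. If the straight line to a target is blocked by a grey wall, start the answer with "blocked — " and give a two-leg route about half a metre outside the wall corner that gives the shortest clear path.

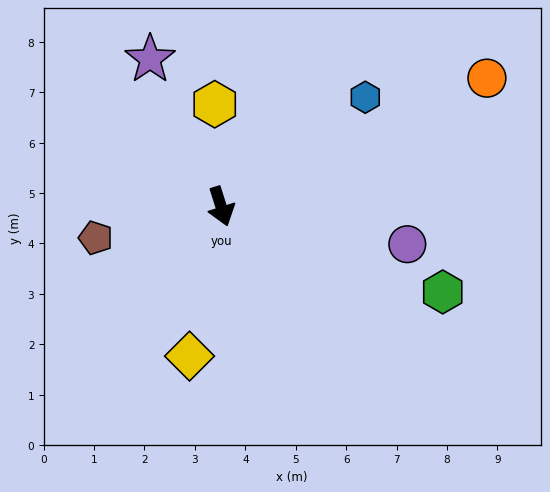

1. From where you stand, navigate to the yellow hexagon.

turn left 166°, forward 2.0 m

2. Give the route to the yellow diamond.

turn right 29°, forward 3.0 m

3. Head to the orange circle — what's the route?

turn left 98°, forward 5.9 m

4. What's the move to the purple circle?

turn left 61°, forward 3.8 m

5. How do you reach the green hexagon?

turn left 51°, forward 4.7 m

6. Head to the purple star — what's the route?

turn right 172°, forward 3.2 m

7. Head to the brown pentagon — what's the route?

turn right 93°, forward 2.6 m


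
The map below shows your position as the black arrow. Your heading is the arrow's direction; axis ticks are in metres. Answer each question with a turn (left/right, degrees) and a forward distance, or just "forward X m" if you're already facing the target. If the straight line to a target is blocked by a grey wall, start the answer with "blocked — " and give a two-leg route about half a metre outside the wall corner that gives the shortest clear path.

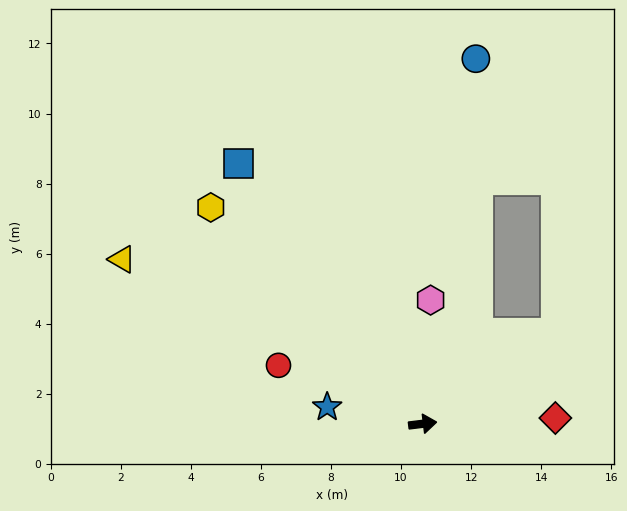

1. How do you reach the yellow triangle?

turn left 144°, forward 9.8 m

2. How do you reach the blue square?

turn left 118°, forward 9.1 m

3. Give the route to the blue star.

turn left 163°, forward 2.8 m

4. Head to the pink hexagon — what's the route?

turn left 79°, forward 3.5 m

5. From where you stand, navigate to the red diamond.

turn right 4°, forward 3.8 m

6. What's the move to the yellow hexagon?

turn left 127°, forward 8.6 m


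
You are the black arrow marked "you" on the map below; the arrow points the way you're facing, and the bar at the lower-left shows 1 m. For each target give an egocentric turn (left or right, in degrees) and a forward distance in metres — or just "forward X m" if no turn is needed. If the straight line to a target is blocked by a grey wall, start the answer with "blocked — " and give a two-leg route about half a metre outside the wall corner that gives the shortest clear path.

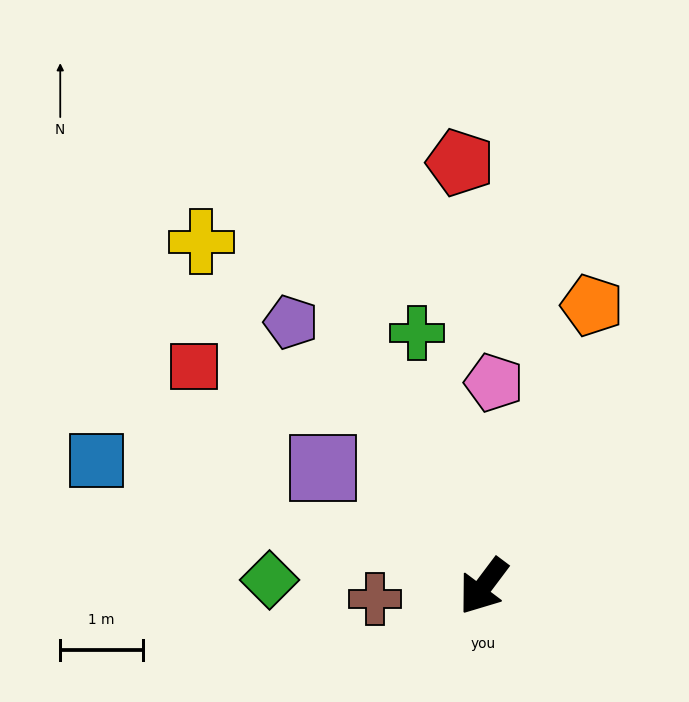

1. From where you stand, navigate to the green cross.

turn right 128°, forward 3.2 m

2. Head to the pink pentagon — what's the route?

turn right 146°, forward 2.5 m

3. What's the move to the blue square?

turn right 71°, forward 4.9 m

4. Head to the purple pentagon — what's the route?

turn right 107°, forward 4.0 m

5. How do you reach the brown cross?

turn right 47°, forward 1.3 m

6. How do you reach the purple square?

turn right 90°, forward 2.4 m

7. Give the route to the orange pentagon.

turn right 164°, forward 3.7 m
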